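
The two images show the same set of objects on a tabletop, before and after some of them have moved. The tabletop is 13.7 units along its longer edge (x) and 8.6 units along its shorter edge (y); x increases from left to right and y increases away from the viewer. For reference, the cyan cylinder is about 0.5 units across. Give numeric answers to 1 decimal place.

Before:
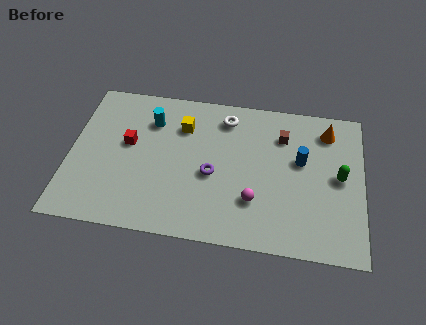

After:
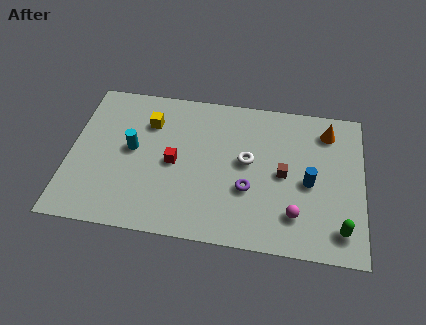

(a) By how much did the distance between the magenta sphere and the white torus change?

-1.3

The distance was about 4.8 in the first image and 3.5 in the second, so they moved 1.3 units closer together.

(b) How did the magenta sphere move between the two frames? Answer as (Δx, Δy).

(1.9, -0.5)

The magenta sphere was at about (8.7, 2.5) and moved to about (10.6, 2.0).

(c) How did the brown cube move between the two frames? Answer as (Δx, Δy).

(0.1, -2.2)

From the two frames, the brown cube sits at roughly (9.9, 6.4) before and (10.0, 4.2) after.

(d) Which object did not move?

the orange cone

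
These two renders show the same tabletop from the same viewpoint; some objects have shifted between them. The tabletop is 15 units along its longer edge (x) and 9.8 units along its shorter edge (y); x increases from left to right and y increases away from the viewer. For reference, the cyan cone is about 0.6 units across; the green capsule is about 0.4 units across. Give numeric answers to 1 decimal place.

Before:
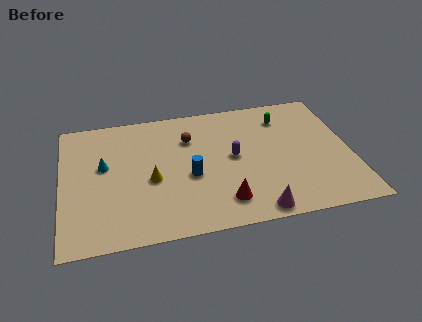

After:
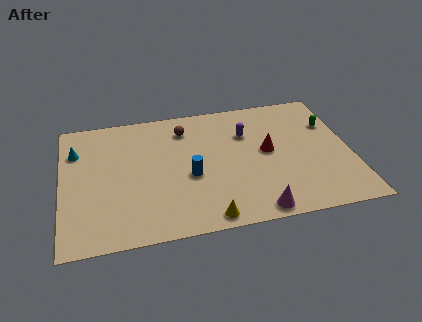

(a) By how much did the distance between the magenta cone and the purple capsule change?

+1.6

The distance was about 4.3 in the first image and 5.9 in the second, so they moved 1.6 units further apart.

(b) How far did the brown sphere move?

0.8

From (6.7, 7.0) to (6.5, 7.8), the brown sphere covered √(0.2² + 0.8²) ≈ 0.8 units.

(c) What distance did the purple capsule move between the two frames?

1.9

From (8.9, 5.1) to (9.7, 6.8), the purple capsule covered √(0.8² + 1.7²) ≈ 1.9 units.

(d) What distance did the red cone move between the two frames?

4.1

From (8.2, 1.9) to (10.7, 5.2), the red cone covered √(2.5² + 3.3²) ≈ 4.1 units.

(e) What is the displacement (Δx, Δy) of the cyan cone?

(-1.4, 1.4)

The cyan cone started near (2.2, 5.7) and ended near (0.8, 7.1).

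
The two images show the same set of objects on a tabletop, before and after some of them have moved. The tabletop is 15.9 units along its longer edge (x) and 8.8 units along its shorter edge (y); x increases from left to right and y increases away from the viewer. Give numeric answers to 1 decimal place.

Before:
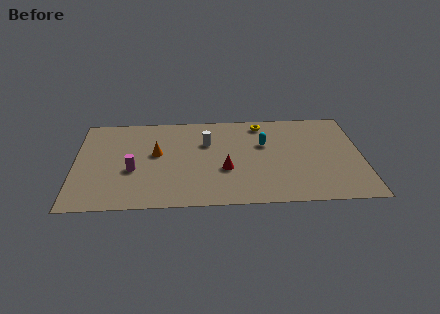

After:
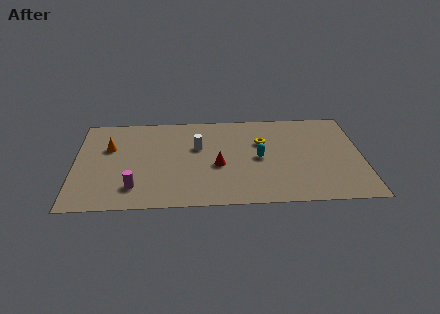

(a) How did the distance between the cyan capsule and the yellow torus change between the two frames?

-0.5

They were about 2.0 units apart before and 1.5 after — 0.5 units closer together.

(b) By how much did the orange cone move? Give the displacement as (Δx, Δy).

(-2.6, 0.7)

The orange cone was at about (4.5, 5.0) and moved to about (1.9, 5.7).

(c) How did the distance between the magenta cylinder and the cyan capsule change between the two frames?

-0.3

They were about 7.6 units apart before and 7.3 after — 0.3 units closer together.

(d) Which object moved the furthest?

the orange cone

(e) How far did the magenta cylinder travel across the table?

1.6

From (3.2, 3.5) to (3.3, 1.9), the magenta cylinder covered √(0.1² + 1.6²) ≈ 1.6 units.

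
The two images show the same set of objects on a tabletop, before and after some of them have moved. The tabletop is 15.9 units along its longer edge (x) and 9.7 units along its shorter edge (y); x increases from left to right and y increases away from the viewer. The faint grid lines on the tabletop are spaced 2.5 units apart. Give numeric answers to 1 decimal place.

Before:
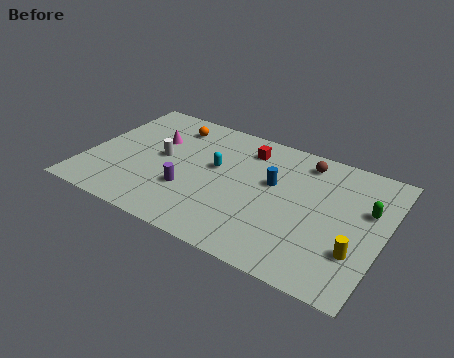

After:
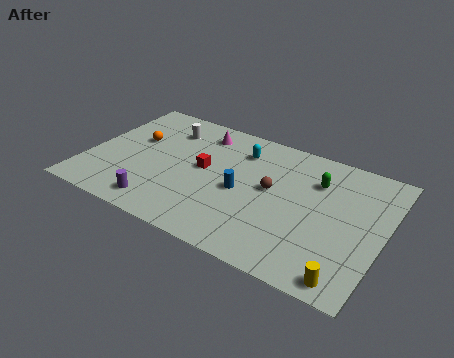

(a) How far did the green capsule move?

2.9

From (14.9, 6.1) to (12.1, 7.0), the green capsule covered √(2.8² + 0.9²) ≈ 2.9 units.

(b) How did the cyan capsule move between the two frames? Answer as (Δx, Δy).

(1.1, 1.9)

The cyan capsule was at about (6.8, 5.6) and moved to about (7.9, 7.5).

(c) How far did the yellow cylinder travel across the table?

1.9

The yellow cylinder moved from about (14.7, 2.9) to (14.5, 1.0), a distance of √(0.2² + 1.9²) ≈ 1.9.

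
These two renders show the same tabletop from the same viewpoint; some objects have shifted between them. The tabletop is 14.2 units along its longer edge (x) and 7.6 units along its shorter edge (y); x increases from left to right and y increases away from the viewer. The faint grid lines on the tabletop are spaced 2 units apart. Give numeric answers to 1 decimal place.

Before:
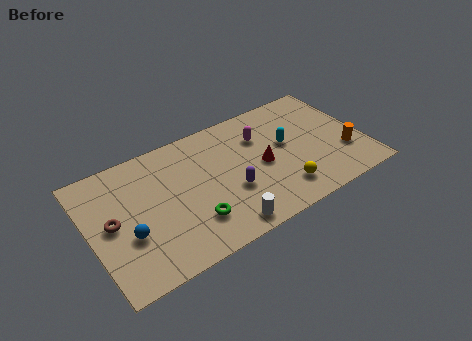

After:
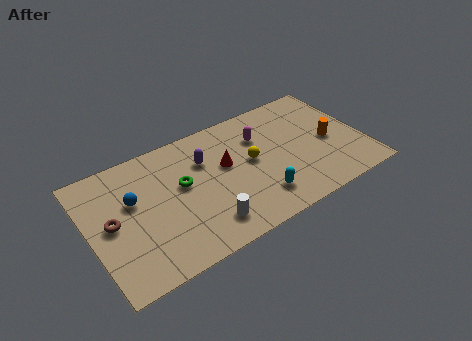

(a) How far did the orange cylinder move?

1.3

The orange cylinder moved from about (13.1, 2.4) to (12.5, 3.5), a distance of √(0.6² + 1.1²) ≈ 1.3.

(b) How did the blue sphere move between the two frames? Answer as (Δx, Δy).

(0.5, 1.9)

The blue sphere started near (1.8, 2.8) and ended near (2.3, 4.7).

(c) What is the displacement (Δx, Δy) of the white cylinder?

(-0.8, 0.6)

The white cylinder started near (6.4, 0.9) and ended near (5.6, 1.5).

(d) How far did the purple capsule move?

2.7

From (7.1, 2.8) to (6.1, 5.3), the purple capsule covered √(1.0² + 2.5²) ≈ 2.7 units.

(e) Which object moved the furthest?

the cyan capsule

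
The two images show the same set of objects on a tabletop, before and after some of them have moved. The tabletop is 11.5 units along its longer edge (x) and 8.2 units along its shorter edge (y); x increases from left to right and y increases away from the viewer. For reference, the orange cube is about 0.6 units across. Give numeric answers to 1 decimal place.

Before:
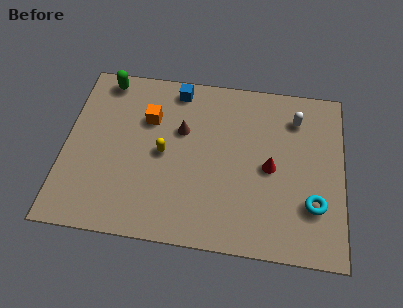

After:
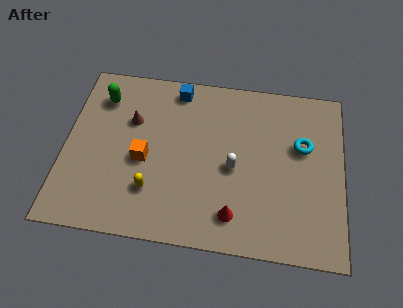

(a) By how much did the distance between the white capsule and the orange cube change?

-2.5

The distance was about 6.2 in the first image and 3.7 in the second, so they moved 2.5 units closer together.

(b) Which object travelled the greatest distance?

the white capsule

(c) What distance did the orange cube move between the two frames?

2.0

From (3.4, 5.6) to (3.3, 3.6), the orange cube covered √(0.1² + 2.0²) ≈ 2.0 units.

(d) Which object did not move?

the blue cube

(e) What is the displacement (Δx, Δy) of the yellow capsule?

(-0.4, -1.8)

The yellow capsule was at about (4.1, 4.0) and moved to about (3.7, 2.2).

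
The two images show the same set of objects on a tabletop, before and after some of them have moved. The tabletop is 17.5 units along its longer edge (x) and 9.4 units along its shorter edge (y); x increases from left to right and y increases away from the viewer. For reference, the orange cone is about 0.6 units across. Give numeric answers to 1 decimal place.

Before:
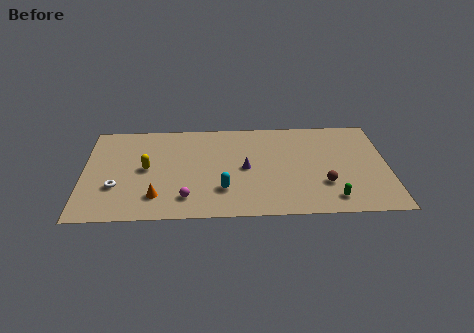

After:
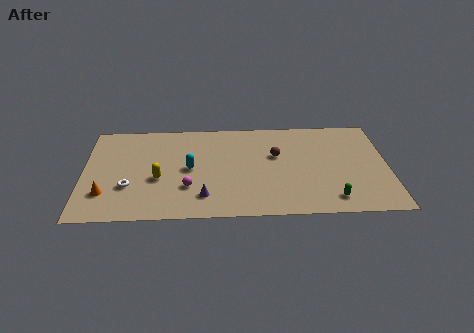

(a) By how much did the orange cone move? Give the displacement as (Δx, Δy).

(-2.9, 0.4)

The orange cone started near (4.2, 2.1) and ended near (1.3, 2.5).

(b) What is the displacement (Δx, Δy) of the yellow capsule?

(0.7, -1.0)

The yellow capsule started near (3.6, 4.8) and ended near (4.3, 3.8).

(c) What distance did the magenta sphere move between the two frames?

1.0

The magenta sphere was near (5.9, 1.9) before and (6.0, 2.9) after, so it travelled √(0.1² + 1.0²) ≈ 1.0 units.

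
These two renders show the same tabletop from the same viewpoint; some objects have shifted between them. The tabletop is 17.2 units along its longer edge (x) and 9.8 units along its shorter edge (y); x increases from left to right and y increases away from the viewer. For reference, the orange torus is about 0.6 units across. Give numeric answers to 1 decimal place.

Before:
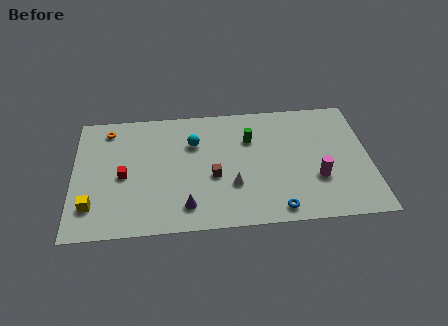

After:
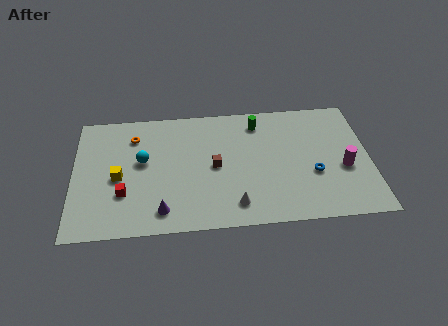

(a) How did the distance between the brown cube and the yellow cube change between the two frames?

-1.6

Before: roughly 7.2 units apart; after: 5.6. That's 1.6 units closer together.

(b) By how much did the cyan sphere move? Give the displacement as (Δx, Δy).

(-3.0, -1.2)

The cyan sphere started near (7.0, 6.8) and ended near (4.0, 5.6).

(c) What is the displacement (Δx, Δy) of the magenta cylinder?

(1.6, 0.7)

The magenta cylinder started near (14.1, 3.3) and ended near (15.7, 4.0).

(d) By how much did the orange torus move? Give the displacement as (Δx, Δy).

(1.5, -0.7)

The orange torus was at about (2.0, 8.3) and moved to about (3.5, 7.6).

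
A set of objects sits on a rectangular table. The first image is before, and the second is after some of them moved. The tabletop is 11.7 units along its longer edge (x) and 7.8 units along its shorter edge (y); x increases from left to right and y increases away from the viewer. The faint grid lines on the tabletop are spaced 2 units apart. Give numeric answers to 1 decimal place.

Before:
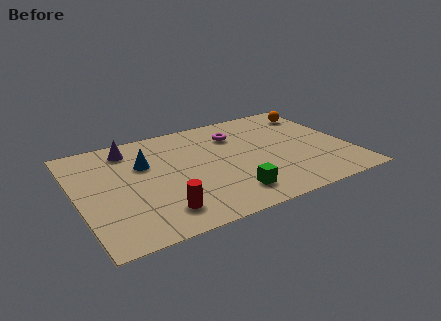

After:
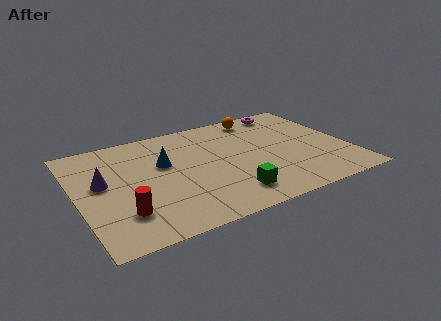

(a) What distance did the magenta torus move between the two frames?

2.7

The magenta torus was near (7.1, 5.8) before and (9.6, 6.9) after, so it travelled √(2.5² + 1.1²) ≈ 2.7 units.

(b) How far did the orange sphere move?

2.5

From (10.8, 6.3) to (8.3, 6.8), the orange sphere covered √(2.5² + 0.5²) ≈ 2.5 units.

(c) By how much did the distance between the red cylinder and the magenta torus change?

+3.5

Before: roughly 5.8 units apart; after: 9.3. That's 3.5 units further apart.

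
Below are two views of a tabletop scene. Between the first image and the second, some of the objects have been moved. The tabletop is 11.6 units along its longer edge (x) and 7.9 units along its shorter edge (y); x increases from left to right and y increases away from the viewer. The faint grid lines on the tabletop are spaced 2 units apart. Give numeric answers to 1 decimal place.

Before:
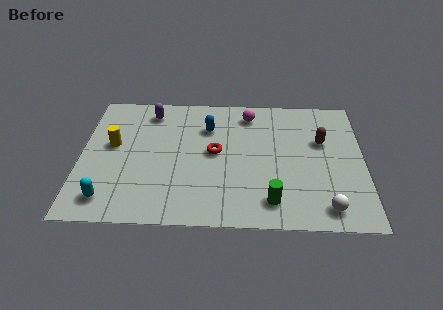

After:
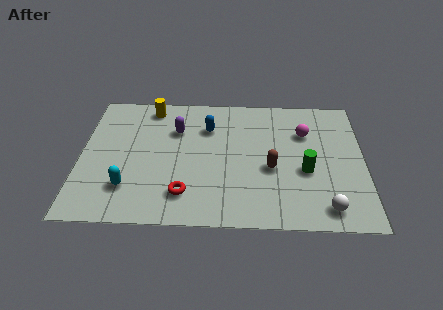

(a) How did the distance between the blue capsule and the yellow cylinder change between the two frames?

-1.4

The distance was about 4.1 in the first image and 2.7 in the second, so they moved 1.4 units closer together.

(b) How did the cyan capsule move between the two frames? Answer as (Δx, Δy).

(0.8, 0.7)

From the two frames, the cyan capsule sits at roughly (1.2, 1.3) before and (2.0, 2.0) after.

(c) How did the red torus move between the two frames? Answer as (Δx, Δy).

(-1.2, -2.5)

From the two frames, the red torus sits at roughly (5.5, 4.2) before and (4.3, 1.7) after.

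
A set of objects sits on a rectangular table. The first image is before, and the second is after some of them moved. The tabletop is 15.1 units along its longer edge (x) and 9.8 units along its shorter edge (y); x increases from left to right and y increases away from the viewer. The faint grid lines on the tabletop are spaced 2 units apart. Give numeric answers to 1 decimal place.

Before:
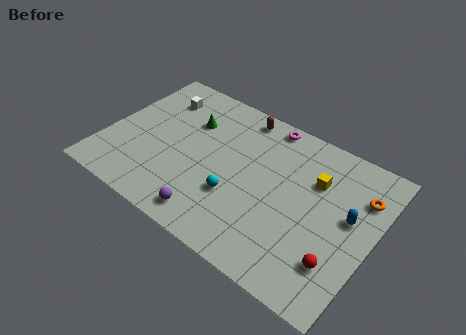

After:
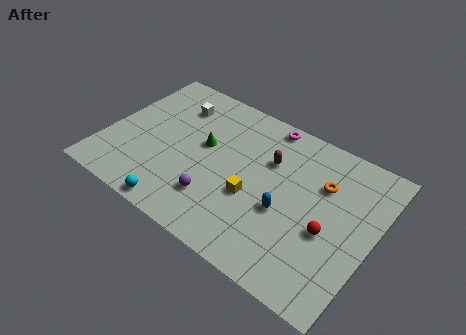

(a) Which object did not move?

the magenta torus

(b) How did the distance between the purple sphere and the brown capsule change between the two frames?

-2.7

The distance was about 7.4 in the first image and 4.7 in the second, so they moved 2.7 units closer together.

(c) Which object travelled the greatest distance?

the yellow cube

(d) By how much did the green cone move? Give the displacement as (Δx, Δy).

(1.1, -1.2)

The green cone started near (4.3, 6.8) and ended near (5.4, 5.6).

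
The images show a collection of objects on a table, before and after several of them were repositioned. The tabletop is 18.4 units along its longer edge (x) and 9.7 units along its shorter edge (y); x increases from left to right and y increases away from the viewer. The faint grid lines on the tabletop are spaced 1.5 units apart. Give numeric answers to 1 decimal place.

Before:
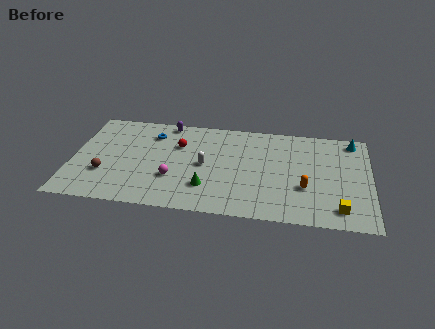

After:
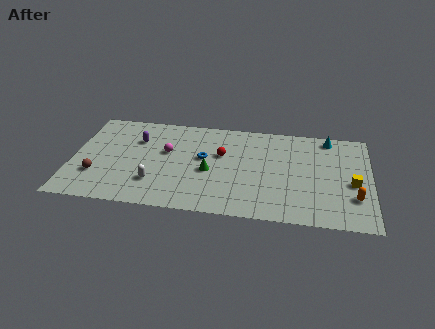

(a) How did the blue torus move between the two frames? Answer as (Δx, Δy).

(3.3, -2.0)

From the two frames, the blue torus sits at roughly (4.8, 7.5) before and (8.1, 5.5) after.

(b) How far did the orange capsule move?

3.1

The orange capsule moved from about (14.4, 3.4) to (17.4, 2.8), a distance of √(3.0² + 0.6²) ≈ 3.1.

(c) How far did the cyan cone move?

1.5

The cyan cone was near (17.3, 8.5) before and (15.8, 8.6) after, so it travelled √(1.5² + 0.1²) ≈ 1.5 units.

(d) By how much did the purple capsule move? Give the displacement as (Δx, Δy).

(-1.8, -2.0)

The purple capsule was at about (5.7, 8.8) and moved to about (3.9, 6.8).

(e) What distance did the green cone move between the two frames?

1.6

The green cone was near (8.4, 2.6) before and (8.5, 4.2) after, so it travelled √(0.1² + 1.6²) ≈ 1.6 units.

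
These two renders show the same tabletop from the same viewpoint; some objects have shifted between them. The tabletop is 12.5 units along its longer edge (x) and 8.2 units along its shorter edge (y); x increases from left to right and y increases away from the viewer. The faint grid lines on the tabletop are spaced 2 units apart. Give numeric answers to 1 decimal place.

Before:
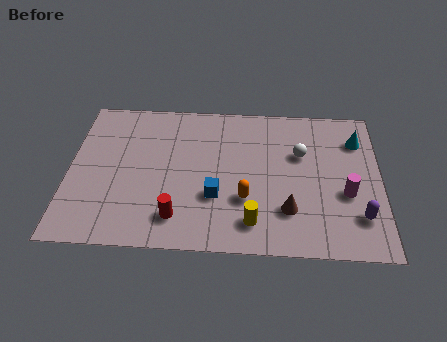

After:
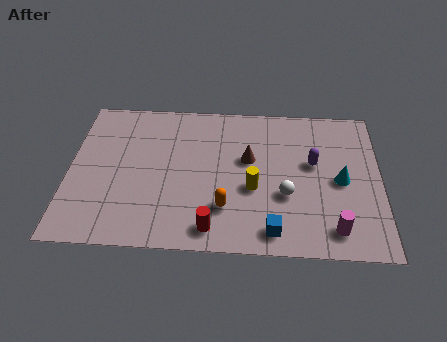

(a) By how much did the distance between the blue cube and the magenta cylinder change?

-2.8

Before: roughly 5.2 units apart; after: 2.4. That's 2.8 units closer together.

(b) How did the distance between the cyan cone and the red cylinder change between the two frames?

-2.7

The distance was about 8.5 in the first image and 5.8 in the second, so they moved 2.7 units closer together.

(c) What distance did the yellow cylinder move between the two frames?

1.8

From (7.4, 1.5) to (7.4, 3.3), the yellow cylinder covered √(0.0² + 1.8²) ≈ 1.8 units.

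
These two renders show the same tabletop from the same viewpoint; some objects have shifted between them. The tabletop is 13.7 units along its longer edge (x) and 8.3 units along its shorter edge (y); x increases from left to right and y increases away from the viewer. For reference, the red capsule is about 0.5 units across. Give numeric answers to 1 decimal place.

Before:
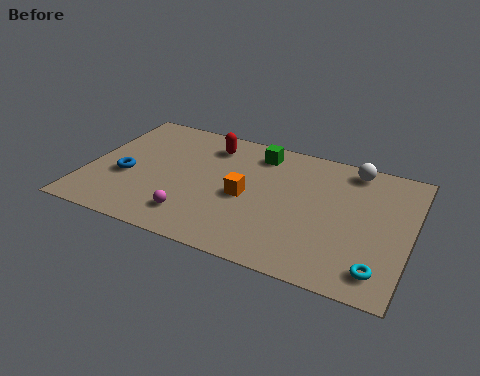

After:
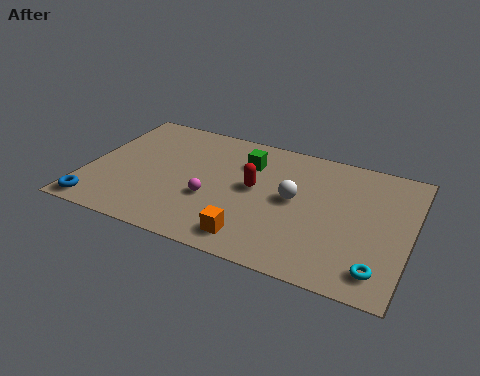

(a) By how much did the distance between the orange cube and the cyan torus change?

-1.1

They were about 6.3 units apart before and 5.2 after — 1.1 units closer together.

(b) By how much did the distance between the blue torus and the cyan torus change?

+0.7

They were about 11.1 units apart before and 11.8 after — 0.7 units further apart.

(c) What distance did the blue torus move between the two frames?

2.6

From (1.7, 3.3) to (0.8, 0.9), the blue torus covered √(0.9² + 2.4²) ≈ 2.6 units.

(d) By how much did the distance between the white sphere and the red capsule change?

-4.4

The distance was about 6.1 in the first image and 1.7 in the second, so they moved 4.4 units closer together.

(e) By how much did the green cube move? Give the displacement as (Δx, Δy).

(-0.4, -0.8)

The green cube started near (7.0, 6.9) and ended near (6.6, 6.1).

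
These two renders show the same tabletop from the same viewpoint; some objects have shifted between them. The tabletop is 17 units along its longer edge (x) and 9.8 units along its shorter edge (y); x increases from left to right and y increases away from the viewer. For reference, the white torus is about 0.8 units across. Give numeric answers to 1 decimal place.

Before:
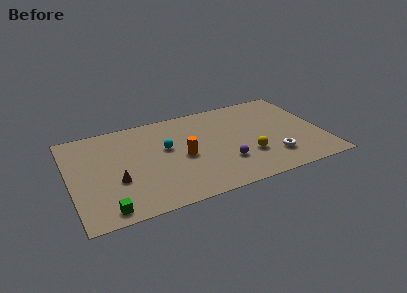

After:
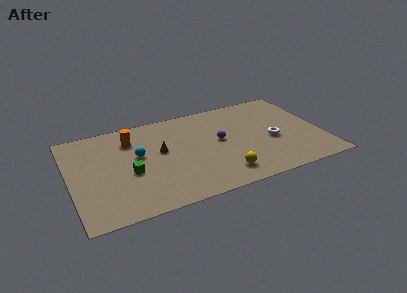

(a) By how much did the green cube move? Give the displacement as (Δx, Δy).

(1.8, 3.0)

The green cube started near (2.1, 1.1) and ended near (3.9, 4.1).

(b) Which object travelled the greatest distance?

the orange cylinder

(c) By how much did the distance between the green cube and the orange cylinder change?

-3.0

They were about 6.4 units apart before and 3.4 after — 3.0 units closer together.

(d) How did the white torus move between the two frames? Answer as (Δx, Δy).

(0.2, 1.8)

The white torus was at about (13.4, 2.4) and moved to about (13.6, 4.2).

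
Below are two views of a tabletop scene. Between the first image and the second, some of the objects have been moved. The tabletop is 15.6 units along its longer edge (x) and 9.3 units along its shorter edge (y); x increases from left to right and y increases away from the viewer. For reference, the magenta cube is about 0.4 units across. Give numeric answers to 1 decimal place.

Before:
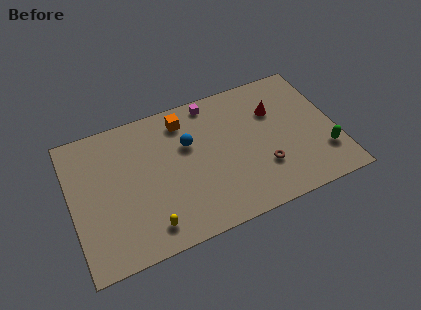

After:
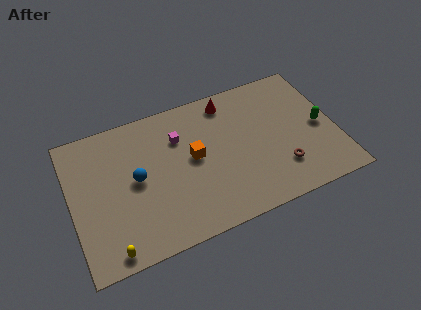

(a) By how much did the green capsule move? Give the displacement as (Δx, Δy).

(0.0, 1.9)

The green capsule was at about (14.7, 2.5) and moved to about (14.7, 4.4).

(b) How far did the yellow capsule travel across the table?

2.4

The yellow capsule was near (4.2, 1.5) before and (1.9, 0.9) after, so it travelled √(2.3² + 0.6²) ≈ 2.4 units.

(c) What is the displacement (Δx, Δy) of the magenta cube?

(-2.1, -1.7)

The magenta cube started near (8.6, 8.3) and ended near (6.5, 6.6).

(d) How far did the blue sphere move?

3.4

The blue sphere moved from about (7.0, 6.0) to (3.8, 4.8), a distance of √(3.2² + 1.2²) ≈ 3.4.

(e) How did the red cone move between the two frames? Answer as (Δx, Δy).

(-2.6, 1.6)

From the two frames, the red cone sits at roughly (12.2, 6.4) before and (9.6, 8.0) after.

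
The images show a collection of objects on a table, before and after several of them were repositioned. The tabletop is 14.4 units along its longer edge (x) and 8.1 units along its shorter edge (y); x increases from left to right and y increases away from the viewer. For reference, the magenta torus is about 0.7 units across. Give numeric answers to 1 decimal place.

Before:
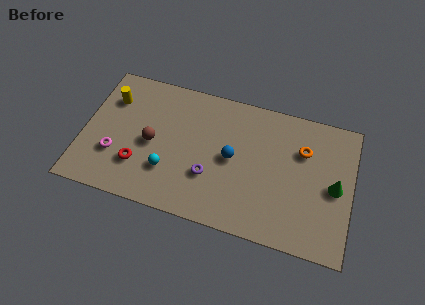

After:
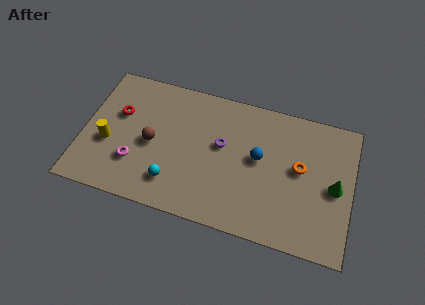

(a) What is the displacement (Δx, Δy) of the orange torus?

(-0.1, -1.1)

The orange torus started near (11.7, 5.6) and ended near (11.6, 4.5).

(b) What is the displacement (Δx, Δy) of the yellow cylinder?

(0.1, -2.7)

The yellow cylinder was at about (1.3, 5.9) and moved to about (1.4, 3.2).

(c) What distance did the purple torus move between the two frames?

2.1

The purple torus was near (6.9, 2.7) before and (7.4, 4.7) after, so it travelled √(0.5² + 2.0²) ≈ 2.1 units.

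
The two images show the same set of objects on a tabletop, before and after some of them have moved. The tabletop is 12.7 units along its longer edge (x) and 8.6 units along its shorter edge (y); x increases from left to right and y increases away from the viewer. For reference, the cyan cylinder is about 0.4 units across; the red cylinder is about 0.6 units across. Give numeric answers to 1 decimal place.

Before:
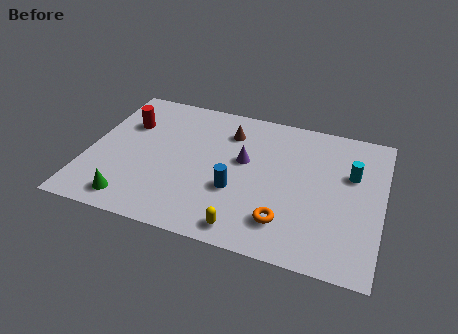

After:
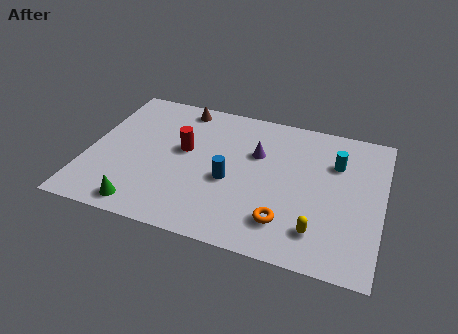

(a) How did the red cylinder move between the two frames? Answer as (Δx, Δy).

(2.6, -1.0)

The red cylinder started near (1.5, 5.9) and ended near (4.1, 4.9).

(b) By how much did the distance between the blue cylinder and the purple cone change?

+0.3

They were about 1.9 units apart before and 2.2 after — 0.3 units further apart.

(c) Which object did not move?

the orange torus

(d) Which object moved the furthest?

the yellow capsule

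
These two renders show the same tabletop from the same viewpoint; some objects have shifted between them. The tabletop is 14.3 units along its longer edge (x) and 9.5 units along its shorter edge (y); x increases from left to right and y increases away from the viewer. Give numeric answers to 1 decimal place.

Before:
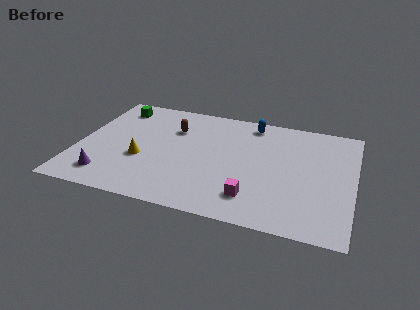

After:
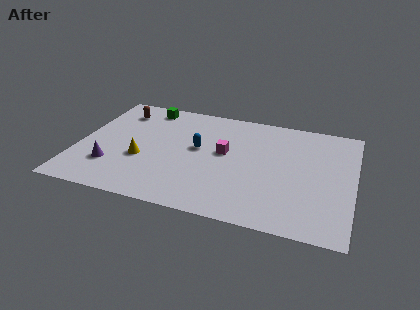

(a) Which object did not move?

the yellow cone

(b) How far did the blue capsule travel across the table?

4.0

From (8.8, 8.3) to (6.2, 5.3), the blue capsule covered √(2.6² + 3.0²) ≈ 4.0 units.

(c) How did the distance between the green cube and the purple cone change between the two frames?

-0.4

The distance was about 6.2 in the first image and 5.8 in the second, so they moved 0.4 units closer together.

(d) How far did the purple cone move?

0.9

From (1.8, 1.7) to (1.9, 2.6), the purple cone covered √(0.1² + 0.9²) ≈ 0.9 units.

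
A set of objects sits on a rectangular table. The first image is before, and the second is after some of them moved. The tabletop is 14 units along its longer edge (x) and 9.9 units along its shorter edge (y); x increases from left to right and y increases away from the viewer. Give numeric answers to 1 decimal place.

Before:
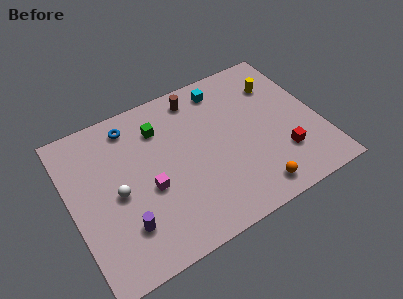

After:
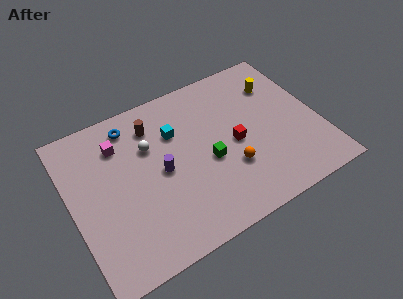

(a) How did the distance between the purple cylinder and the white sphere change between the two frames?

-0.3

The distance was about 2.1 in the first image and 1.8 in the second, so they moved 0.3 units closer together.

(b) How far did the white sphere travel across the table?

2.9

The white sphere was near (2.5, 4.6) before and (4.6, 6.6) after, so it travelled √(2.1² + 2.0²) ≈ 2.9 units.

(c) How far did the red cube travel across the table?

3.1

The red cube was near (11.6, 2.7) before and (9.2, 4.6) after, so it travelled √(2.4² + 1.9²) ≈ 3.1 units.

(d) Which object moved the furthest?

the green cube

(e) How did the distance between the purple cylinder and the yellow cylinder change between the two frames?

-3.1

The distance was about 10.6 in the first image and 7.5 in the second, so they moved 3.1 units closer together.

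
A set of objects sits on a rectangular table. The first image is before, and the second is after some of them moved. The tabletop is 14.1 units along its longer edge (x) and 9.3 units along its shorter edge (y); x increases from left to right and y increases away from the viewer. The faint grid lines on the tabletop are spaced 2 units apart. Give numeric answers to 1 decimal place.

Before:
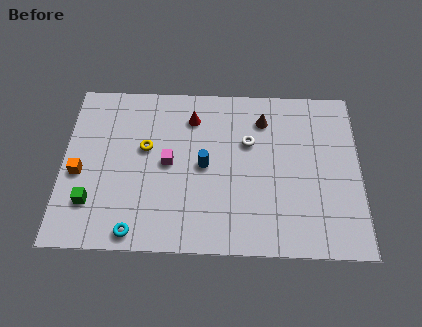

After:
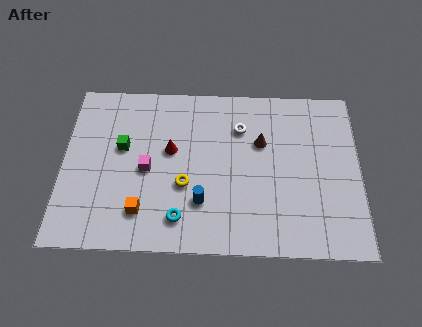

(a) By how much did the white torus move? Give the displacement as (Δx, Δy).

(-0.4, 0.8)

The white torus started near (8.8, 6.0) and ended near (8.4, 6.8).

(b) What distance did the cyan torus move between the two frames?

2.2

The cyan torus moved from about (3.5, 0.9) to (5.6, 1.7), a distance of √(2.1² + 0.8²) ≈ 2.2.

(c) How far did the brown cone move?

1.3

The brown cone moved from about (9.5, 7.3) to (9.4, 6.0), a distance of √(0.1² + 1.3²) ≈ 1.3.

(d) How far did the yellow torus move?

2.8

The yellow torus moved from about (3.9, 5.5) to (5.8, 3.5), a distance of √(1.9² + 2.0²) ≈ 2.8.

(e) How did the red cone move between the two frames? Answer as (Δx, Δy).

(-1.0, -1.9)

The red cone started near (6.1, 7.3) and ended near (5.1, 5.4).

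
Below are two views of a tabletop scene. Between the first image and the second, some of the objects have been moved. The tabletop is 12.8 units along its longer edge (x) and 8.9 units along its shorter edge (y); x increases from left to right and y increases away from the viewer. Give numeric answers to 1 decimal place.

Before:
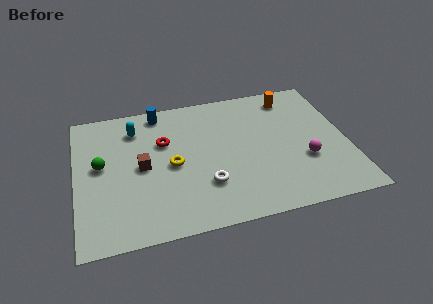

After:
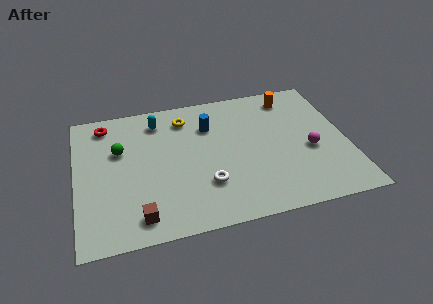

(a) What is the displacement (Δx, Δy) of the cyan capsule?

(1.1, 0.3)

The cyan capsule was at about (2.9, 7.0) and moved to about (4.0, 7.3).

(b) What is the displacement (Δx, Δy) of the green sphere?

(0.9, 0.8)

The green sphere was at about (1.2, 4.9) and moved to about (2.1, 5.7).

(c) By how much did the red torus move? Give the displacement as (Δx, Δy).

(-2.7, 1.8)

The red torus was at about (4.2, 5.8) and moved to about (1.5, 7.6).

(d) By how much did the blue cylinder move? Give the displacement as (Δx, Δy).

(2.3, -1.5)

The blue cylinder started near (4.1, 7.9) and ended near (6.4, 6.4).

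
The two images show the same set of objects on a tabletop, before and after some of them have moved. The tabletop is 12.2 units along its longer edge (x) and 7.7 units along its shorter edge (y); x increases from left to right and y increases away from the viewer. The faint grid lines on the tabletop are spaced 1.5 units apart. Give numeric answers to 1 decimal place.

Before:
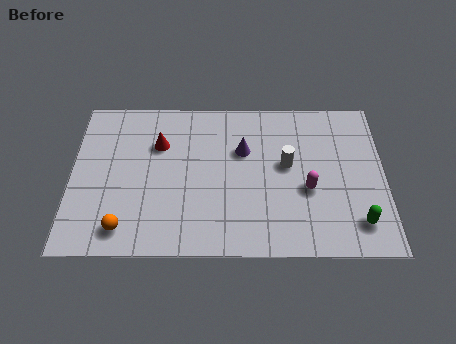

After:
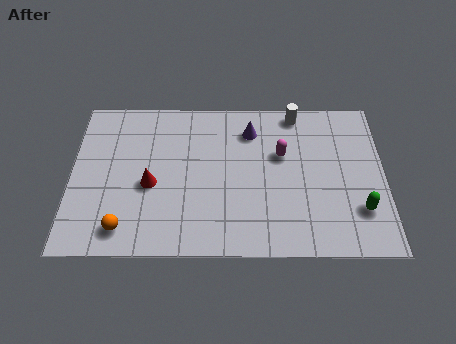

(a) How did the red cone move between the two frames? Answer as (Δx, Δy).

(-0.3, -2.0)

The red cone was at about (3.4, 5.3) and moved to about (3.1, 3.3).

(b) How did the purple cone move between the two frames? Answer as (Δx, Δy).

(0.3, 1.0)

From the two frames, the purple cone sits at roughly (6.7, 5.0) before and (7.0, 6.0) after.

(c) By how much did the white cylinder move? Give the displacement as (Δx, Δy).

(0.4, 2.6)

The white cylinder was at about (8.4, 4.3) and moved to about (8.8, 6.9).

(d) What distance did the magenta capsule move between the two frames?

2.0

The magenta capsule moved from about (9.2, 3.1) to (8.2, 4.8), a distance of √(1.0² + 1.7²) ≈ 2.0.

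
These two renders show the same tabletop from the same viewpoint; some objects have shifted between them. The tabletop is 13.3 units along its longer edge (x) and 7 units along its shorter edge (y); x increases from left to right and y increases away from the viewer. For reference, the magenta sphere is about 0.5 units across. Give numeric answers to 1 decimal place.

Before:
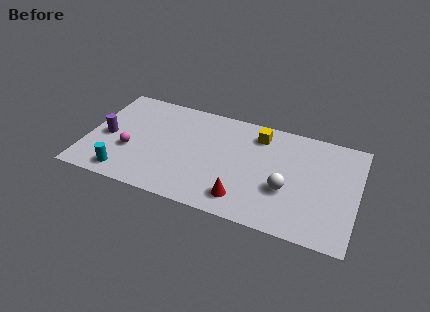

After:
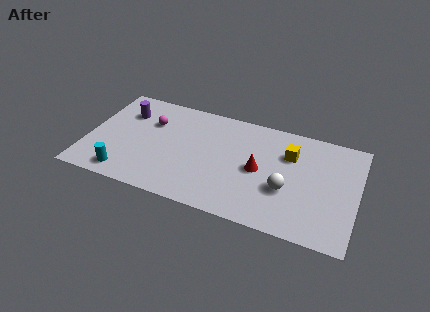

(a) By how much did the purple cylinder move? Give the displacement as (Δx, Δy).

(0.7, 1.9)

The purple cylinder was at about (1.0, 3.2) and moved to about (1.7, 5.1).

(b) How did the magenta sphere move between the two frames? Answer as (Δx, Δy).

(0.8, 2.2)

The magenta sphere was at about (2.2, 2.6) and moved to about (3.0, 4.8).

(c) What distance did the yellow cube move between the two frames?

1.8

The yellow cube was near (8.3, 5.7) before and (9.9, 4.9) after, so it travelled √(1.6² + 0.8²) ≈ 1.8 units.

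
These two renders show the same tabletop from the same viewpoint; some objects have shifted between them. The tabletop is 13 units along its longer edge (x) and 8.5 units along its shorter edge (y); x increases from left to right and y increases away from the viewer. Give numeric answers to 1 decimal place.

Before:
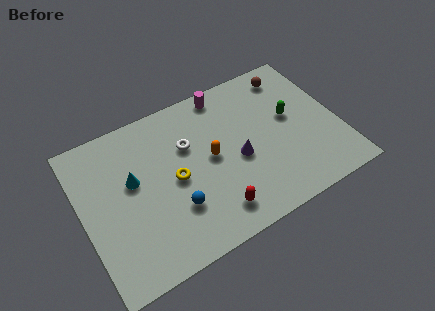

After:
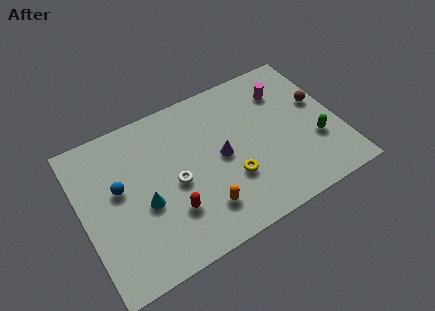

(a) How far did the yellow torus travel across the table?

3.0

From (4.6, 4.1) to (7.3, 2.8), the yellow torus covered √(2.7² + 1.3²) ≈ 3.0 units.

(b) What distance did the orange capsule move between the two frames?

2.6

The orange capsule was near (6.5, 4.4) before and (5.7, 1.9) after, so it travelled √(0.8² + 2.5²) ≈ 2.6 units.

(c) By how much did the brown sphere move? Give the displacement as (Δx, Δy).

(1.1, -2.2)

From the two frames, the brown sphere sits at roughly (11.1, 7.2) before and (12.2, 5.0) after.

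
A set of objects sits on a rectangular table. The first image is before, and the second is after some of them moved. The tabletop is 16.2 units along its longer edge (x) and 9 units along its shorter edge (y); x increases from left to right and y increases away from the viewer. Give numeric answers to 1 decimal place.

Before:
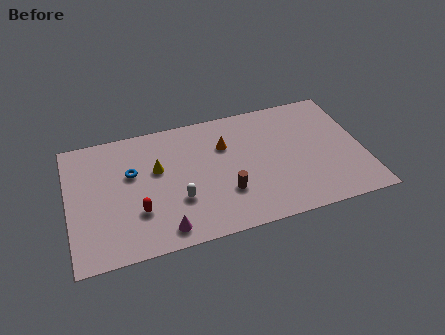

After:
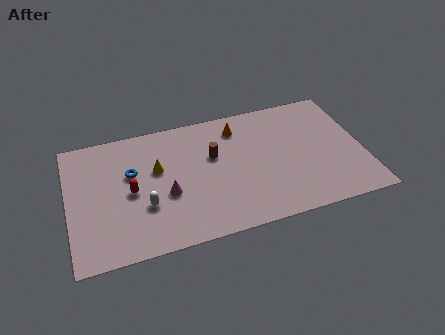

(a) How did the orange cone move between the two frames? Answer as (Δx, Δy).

(0.8, 1.1)

The orange cone started near (8.7, 6.2) and ended near (9.5, 7.3).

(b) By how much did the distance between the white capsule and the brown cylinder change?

+2.0

They were about 2.6 units apart before and 4.6 after — 2.0 units further apart.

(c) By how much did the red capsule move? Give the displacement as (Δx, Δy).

(-0.3, 1.5)

The red capsule started near (3.7, 2.8) and ended near (3.4, 4.3).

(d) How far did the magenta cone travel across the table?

2.4

From (5.0, 1.2) to (5.3, 3.6), the magenta cone covered √(0.3² + 2.4²) ≈ 2.4 units.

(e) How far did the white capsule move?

1.8

From (5.9, 3.0) to (4.1, 3.1), the white capsule covered √(1.8² + 0.1²) ≈ 1.8 units.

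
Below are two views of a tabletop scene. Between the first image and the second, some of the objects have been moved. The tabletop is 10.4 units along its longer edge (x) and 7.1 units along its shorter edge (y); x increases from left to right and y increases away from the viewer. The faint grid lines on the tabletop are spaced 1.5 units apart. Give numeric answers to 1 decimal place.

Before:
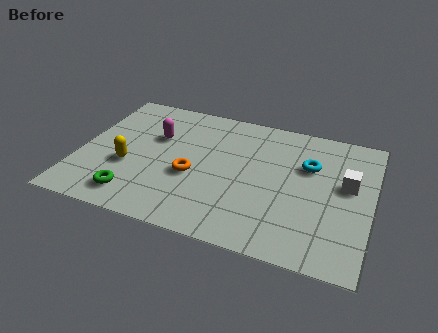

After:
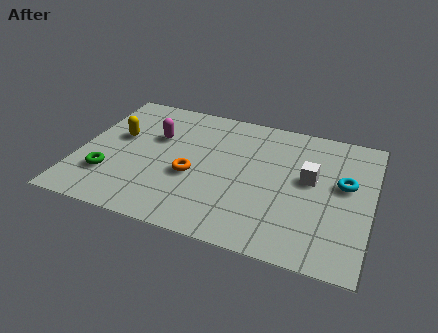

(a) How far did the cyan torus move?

1.4

From (8.1, 4.7) to (9.4, 4.1), the cyan torus covered √(1.3² + 0.6²) ≈ 1.4 units.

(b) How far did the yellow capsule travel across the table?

1.6

The yellow capsule was near (1.8, 2.7) before and (1.3, 4.2) after, so it travelled √(0.5² + 1.5²) ≈ 1.6 units.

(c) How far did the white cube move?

1.3

The white cube was near (9.5, 4.1) before and (8.2, 4.0) after, so it travelled √(1.3² + 0.1²) ≈ 1.3 units.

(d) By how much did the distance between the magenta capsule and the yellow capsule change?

-0.7

The distance was about 2.1 in the first image and 1.4 in the second, so they moved 0.7 units closer together.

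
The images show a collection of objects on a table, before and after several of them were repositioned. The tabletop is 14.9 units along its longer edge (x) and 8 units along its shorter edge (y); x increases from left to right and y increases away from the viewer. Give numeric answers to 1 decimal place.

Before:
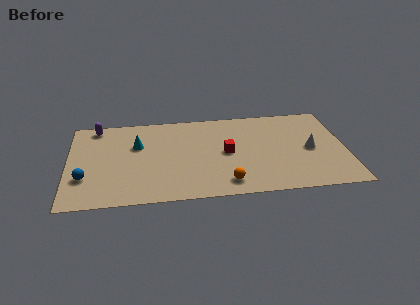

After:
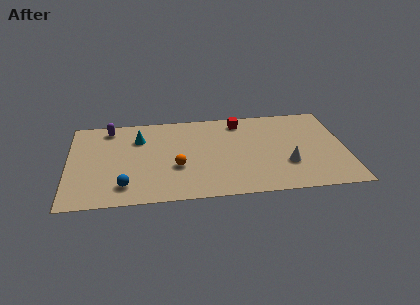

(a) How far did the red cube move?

2.9

From (8.5, 4.0) to (9.3, 6.8), the red cube covered √(0.8² + 2.8²) ≈ 2.9 units.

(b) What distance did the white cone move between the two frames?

1.8

From (13.0, 3.8) to (11.7, 2.6), the white cone covered √(1.3² + 1.2²) ≈ 1.8 units.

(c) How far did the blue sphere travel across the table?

2.3

From (0.9, 2.5) to (3.0, 1.6), the blue sphere covered √(2.1² + 0.9²) ≈ 2.3 units.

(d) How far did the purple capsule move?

0.7

The purple capsule was near (1.5, 7.1) before and (2.2, 6.9) after, so it travelled √(0.7² + 0.2²) ≈ 0.7 units.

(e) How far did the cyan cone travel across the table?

0.6

The cyan cone was near (3.7, 5.2) before and (3.8, 5.8) after, so it travelled √(0.1² + 0.6²) ≈ 0.6 units.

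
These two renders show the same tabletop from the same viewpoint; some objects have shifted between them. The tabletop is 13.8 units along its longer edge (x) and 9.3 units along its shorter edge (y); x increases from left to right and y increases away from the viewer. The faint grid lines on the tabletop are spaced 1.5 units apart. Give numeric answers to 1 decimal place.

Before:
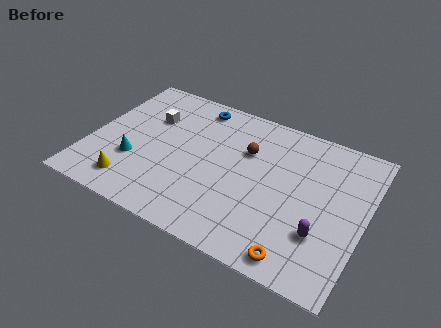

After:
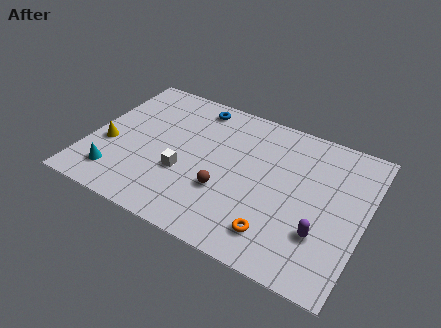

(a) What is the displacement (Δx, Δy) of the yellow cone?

(-1.5, 2.0)

The yellow cone was at about (2.5, 1.6) and moved to about (1.0, 3.6).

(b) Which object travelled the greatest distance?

the white cube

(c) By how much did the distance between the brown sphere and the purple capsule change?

-0.5

They were about 5.4 units apart before and 4.9 after — 0.5 units closer together.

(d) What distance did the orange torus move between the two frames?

1.4

From (11.0, 1.0) to (9.8, 1.8), the orange torus covered √(1.2² + 0.8²) ≈ 1.4 units.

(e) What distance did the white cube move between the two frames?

3.6

From (2.7, 6.3) to (4.9, 3.4), the white cube covered √(2.2² + 2.9²) ≈ 3.6 units.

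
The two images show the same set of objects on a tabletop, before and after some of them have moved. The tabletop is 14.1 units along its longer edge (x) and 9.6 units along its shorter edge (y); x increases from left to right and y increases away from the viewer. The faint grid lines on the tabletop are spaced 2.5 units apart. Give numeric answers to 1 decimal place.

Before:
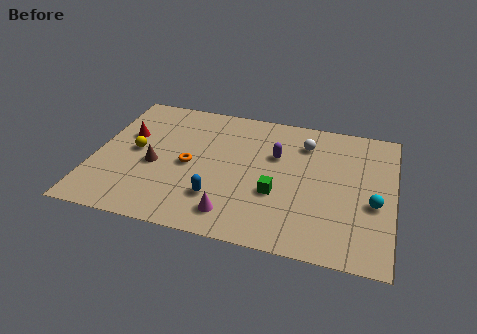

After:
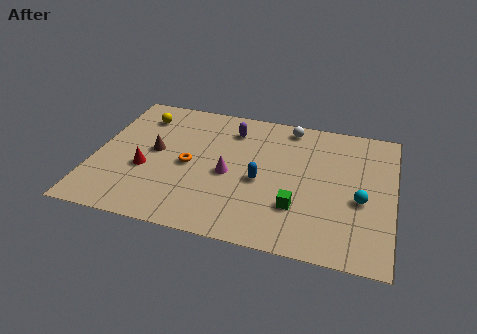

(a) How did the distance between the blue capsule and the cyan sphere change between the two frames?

-2.6

They were about 7.3 units apart before and 4.7 after — 2.6 units closer together.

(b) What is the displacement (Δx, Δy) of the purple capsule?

(-2.2, 1.4)

The purple capsule started near (8.5, 6.2) and ended near (6.3, 7.6).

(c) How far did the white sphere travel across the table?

1.4

From (9.8, 7.4) to (9.0, 8.5), the white sphere covered √(0.8² + 1.1²) ≈ 1.4 units.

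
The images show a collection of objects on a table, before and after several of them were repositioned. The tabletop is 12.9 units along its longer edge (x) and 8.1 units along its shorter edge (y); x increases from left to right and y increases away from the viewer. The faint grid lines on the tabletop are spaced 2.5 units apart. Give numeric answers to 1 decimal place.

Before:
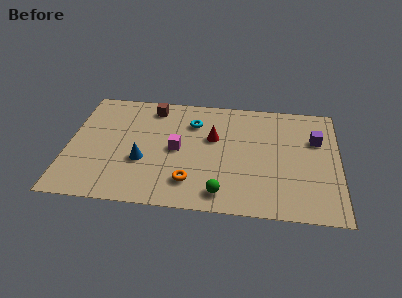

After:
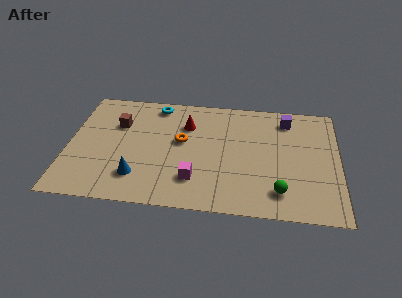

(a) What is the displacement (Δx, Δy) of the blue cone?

(-0.2, -1.1)

From the two frames, the blue cone sits at roughly (3.6, 3.0) before and (3.4, 1.9) after.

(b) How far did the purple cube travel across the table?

1.9

The purple cube moved from about (11.8, 5.4) to (10.4, 6.7), a distance of √(1.4² + 1.3²) ≈ 1.9.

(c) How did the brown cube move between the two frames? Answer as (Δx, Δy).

(-1.6, -1.4)

From the two frames, the brown cube sits at roughly (3.9, 6.9) before and (2.3, 5.5) after.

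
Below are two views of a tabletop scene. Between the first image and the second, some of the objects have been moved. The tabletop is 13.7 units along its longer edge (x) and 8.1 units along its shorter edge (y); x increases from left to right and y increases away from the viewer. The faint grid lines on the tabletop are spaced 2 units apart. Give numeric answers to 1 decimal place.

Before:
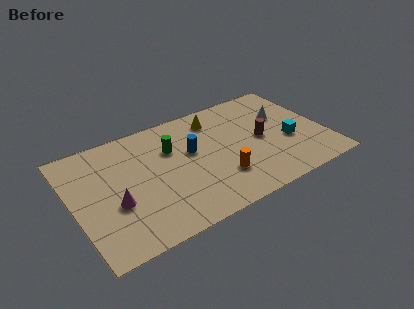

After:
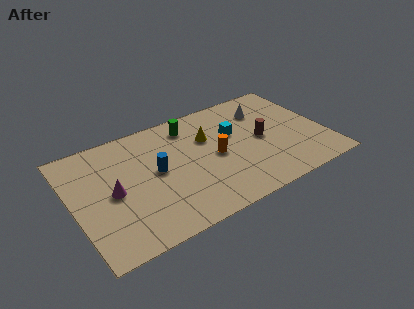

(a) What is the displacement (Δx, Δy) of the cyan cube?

(-2.8, 1.9)

The cyan cube started near (11.7, 3.2) and ended near (8.9, 5.1).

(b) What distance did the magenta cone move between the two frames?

0.8

The magenta cone was near (2.1, 3.1) before and (2.1, 3.9) after, so it travelled √(0.0² + 0.8²) ≈ 0.8 units.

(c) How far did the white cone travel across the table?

1.3

From (11.7, 5.2) to (10.8, 6.1), the white cone covered √(0.9² + 0.9²) ≈ 1.3 units.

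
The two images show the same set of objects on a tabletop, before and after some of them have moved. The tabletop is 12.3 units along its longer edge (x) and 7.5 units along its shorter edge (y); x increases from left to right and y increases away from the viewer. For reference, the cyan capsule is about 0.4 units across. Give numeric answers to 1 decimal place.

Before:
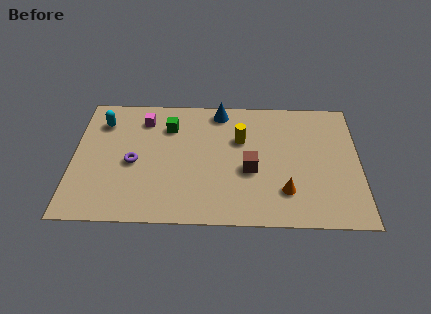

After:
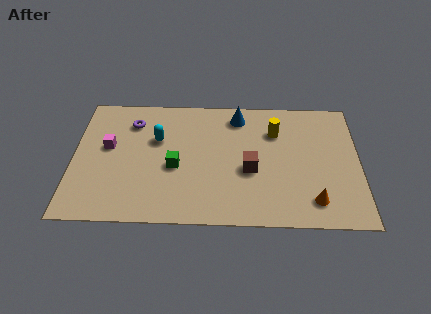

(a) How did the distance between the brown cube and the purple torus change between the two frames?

+0.8

They were about 5.0 units apart before and 5.8 after — 0.8 units further apart.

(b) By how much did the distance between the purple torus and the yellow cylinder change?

+1.4

Before: roughly 4.8 units apart; after: 6.2. That's 1.4 units further apart.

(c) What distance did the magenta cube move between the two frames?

2.3

The magenta cube was near (3.0, 6.0) before and (1.5, 4.3) after, so it travelled √(1.5² + 1.7²) ≈ 2.3 units.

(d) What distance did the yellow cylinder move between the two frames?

1.6

The yellow cylinder was near (7.2, 4.9) before and (8.7, 5.4) after, so it travelled √(1.5² + 0.5²) ≈ 1.6 units.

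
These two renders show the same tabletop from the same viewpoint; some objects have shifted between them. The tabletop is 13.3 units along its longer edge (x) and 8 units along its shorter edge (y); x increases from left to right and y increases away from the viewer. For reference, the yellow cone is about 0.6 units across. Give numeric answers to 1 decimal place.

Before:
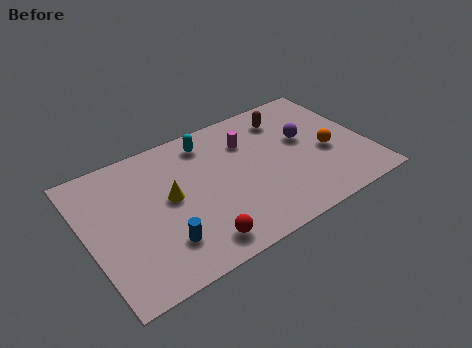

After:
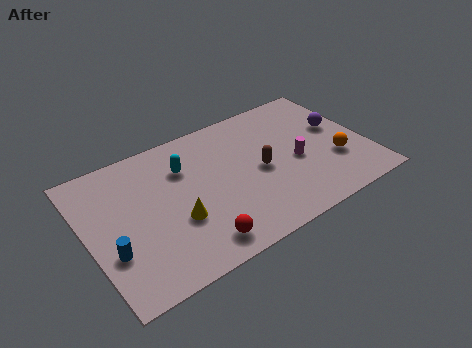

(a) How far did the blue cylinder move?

2.4

The blue cylinder moved from about (3.2, 2.0) to (0.9, 2.7), a distance of √(2.3² + 0.7²) ≈ 2.4.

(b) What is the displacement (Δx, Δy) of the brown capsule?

(-1.7, -2.6)

The brown capsule was at about (9.9, 6.4) and moved to about (8.2, 3.8).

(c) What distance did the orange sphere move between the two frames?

0.8

The orange sphere was near (11.4, 3.4) before and (11.7, 2.7) after, so it travelled √(0.3² + 0.7²) ≈ 0.8 units.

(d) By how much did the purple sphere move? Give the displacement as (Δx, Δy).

(1.7, 0.0)

The purple sphere started near (10.5, 4.7) and ended near (12.2, 4.7).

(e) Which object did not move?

the red sphere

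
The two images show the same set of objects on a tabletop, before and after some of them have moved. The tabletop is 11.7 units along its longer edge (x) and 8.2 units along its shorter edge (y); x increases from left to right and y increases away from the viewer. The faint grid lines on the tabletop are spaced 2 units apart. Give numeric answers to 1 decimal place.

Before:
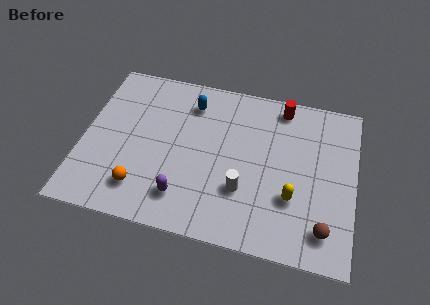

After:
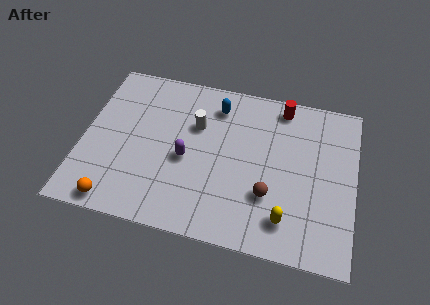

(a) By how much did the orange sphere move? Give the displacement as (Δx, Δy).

(-1.0, -0.9)

The orange sphere started near (2.7, 1.7) and ended near (1.7, 0.8).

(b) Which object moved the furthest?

the white cylinder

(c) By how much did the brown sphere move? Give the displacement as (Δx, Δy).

(-2.4, 1.1)

From the two frames, the brown sphere sits at roughly (10.5, 1.5) before and (8.1, 2.6) after.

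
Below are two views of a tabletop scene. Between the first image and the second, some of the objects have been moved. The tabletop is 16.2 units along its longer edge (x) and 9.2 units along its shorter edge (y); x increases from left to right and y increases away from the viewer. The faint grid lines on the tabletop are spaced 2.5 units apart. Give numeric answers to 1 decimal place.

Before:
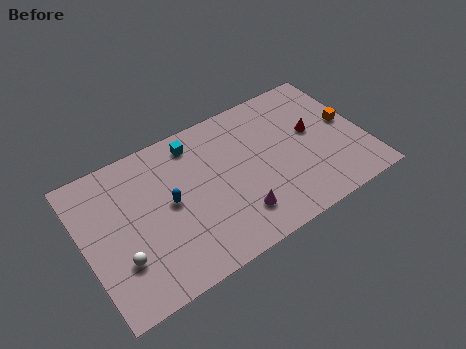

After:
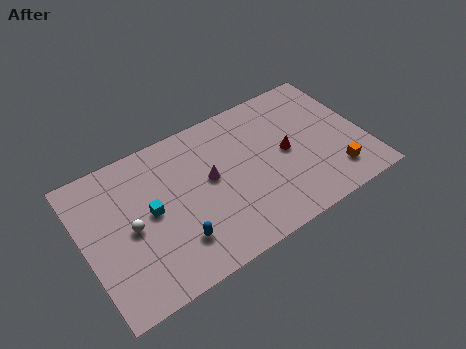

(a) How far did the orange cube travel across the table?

3.3

From (15.4, 4.9) to (14.1, 1.9), the orange cube covered √(1.3² + 3.0²) ≈ 3.3 units.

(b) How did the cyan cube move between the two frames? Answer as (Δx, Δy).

(-3.0, -3.0)

From the two frames, the cyan cube sits at roughly (6.8, 7.8) before and (3.8, 4.8) after.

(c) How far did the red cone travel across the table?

1.8

The red cone moved from about (13.4, 5.2) to (11.7, 4.6), a distance of √(1.7² + 0.6²) ≈ 1.8.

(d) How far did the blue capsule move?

2.5

The blue capsule was near (4.9, 4.8) before and (4.9, 2.3) after, so it travelled √(0.0² + 2.5²) ≈ 2.5 units.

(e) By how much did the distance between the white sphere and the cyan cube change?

-5.8

The distance was about 7.1 in the first image and 1.3 in the second, so they moved 5.8 units closer together.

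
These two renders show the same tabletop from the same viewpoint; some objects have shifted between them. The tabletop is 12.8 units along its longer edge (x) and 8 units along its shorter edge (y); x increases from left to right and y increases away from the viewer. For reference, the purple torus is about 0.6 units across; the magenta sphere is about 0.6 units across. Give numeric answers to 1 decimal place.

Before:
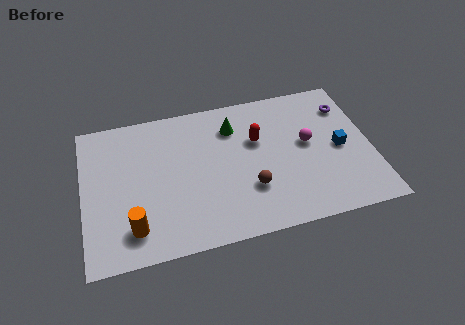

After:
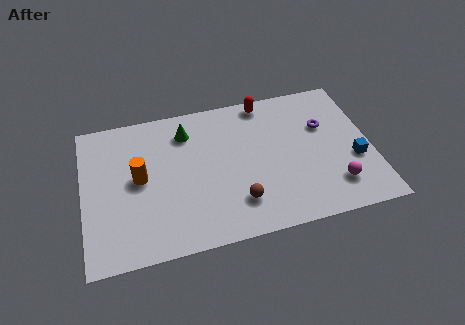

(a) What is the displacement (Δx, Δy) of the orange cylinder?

(0.4, 2.6)

From the two frames, the orange cylinder sits at roughly (2.1, 1.6) before and (2.5, 4.2) after.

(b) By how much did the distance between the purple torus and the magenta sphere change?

+0.9

Before: roughly 2.5 units apart; after: 3.4. That's 0.9 units further apart.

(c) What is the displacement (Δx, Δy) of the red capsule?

(0.5, 2.1)

The red capsule was at about (7.8, 5.1) and moved to about (8.3, 7.2).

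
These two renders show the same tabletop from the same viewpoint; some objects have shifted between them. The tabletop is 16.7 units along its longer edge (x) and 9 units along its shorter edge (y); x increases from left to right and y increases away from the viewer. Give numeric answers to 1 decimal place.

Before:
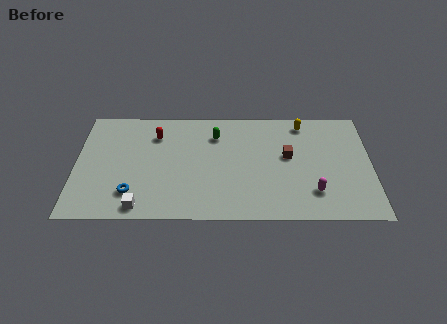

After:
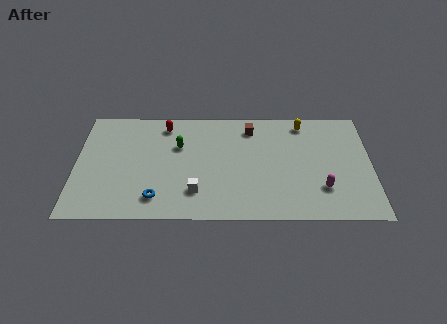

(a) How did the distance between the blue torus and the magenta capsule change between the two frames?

-0.9

Before: roughly 10.2 units apart; after: 9.3. That's 0.9 units closer together.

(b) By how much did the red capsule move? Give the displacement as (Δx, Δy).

(0.5, 0.8)

The red capsule started near (4.5, 6.8) and ended near (5.0, 7.6).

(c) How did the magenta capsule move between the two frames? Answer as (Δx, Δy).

(0.5, 0.3)

The magenta capsule started near (13.4, 2.2) and ended near (13.9, 2.5).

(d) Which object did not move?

the yellow capsule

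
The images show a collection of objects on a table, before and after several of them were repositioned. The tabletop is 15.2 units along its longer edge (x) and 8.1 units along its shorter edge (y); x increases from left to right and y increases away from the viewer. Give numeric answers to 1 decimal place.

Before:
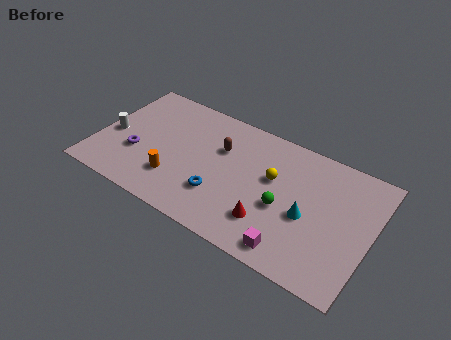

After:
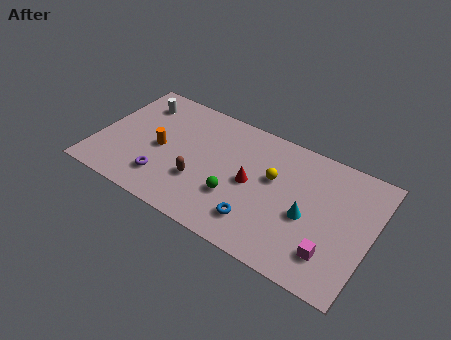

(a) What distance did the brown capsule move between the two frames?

2.8

From (6.7, 5.4) to (5.9, 2.7), the brown capsule covered √(0.8² + 2.7²) ≈ 2.8 units.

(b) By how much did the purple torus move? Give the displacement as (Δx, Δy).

(1.7, -1.0)

The purple torus started near (2.3, 2.9) and ended near (4.0, 1.9).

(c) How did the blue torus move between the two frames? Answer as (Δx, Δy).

(2.2, -0.6)

From the two frames, the blue torus sits at roughly (7.1, 2.4) before and (9.3, 1.8) after.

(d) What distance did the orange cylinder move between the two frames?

1.9

The orange cylinder moved from about (4.6, 2.2) to (3.5, 3.8), a distance of √(1.1² + 1.6²) ≈ 1.9.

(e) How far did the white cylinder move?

3.0

From (0.8, 3.6) to (1.8, 6.4), the white cylinder covered √(1.0² + 2.8²) ≈ 3.0 units.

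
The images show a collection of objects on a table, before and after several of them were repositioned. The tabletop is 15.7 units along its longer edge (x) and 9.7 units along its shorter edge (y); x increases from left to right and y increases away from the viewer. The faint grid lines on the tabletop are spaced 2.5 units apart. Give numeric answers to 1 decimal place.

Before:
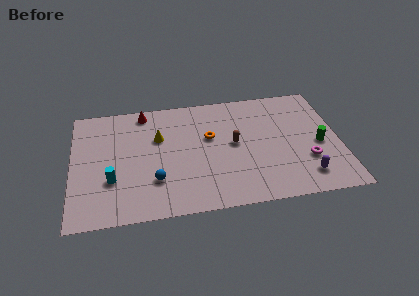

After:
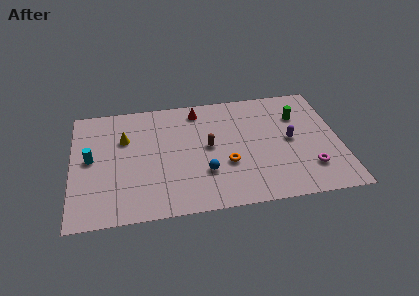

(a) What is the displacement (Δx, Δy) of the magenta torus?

(0.1, -0.7)

The magenta torus was at about (13.7, 3.1) and moved to about (13.8, 2.4).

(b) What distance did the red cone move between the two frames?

3.2

The red cone moved from about (4.3, 8.6) to (7.5, 8.3), a distance of √(3.2² + 0.3²) ≈ 3.2.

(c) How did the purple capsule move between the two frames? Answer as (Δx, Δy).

(-0.7, 3.1)

From the two frames, the purple capsule sits at roughly (13.5, 1.8) before and (12.8, 4.9) after.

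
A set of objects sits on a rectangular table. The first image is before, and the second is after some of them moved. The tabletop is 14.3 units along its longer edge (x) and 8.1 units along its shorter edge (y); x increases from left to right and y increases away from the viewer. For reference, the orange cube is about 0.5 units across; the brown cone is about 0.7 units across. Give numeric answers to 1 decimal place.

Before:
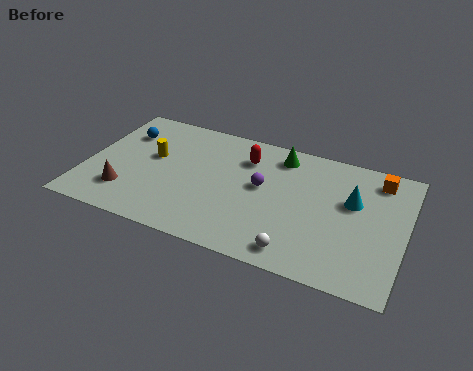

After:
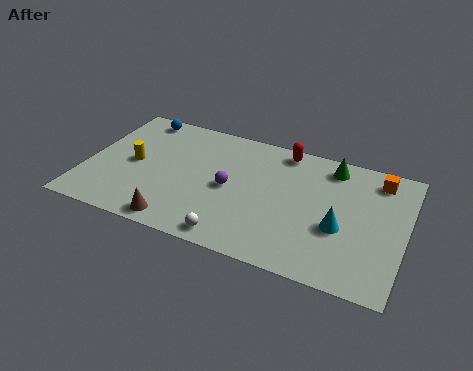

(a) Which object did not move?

the orange cube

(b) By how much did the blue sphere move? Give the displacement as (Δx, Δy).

(0.5, 1.3)

The blue sphere started near (1.4, 5.9) and ended near (1.9, 7.2).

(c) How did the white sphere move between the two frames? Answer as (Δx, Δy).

(-2.8, -0.2)

From the two frames, the white sphere sits at roughly (9.8, 1.1) before and (7.0, 0.9) after.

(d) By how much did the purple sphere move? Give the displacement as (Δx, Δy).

(-1.4, -0.6)

From the two frames, the purple sphere sits at roughly (7.9, 4.5) before and (6.5, 3.9) after.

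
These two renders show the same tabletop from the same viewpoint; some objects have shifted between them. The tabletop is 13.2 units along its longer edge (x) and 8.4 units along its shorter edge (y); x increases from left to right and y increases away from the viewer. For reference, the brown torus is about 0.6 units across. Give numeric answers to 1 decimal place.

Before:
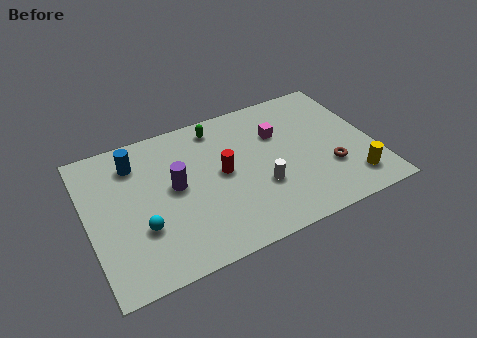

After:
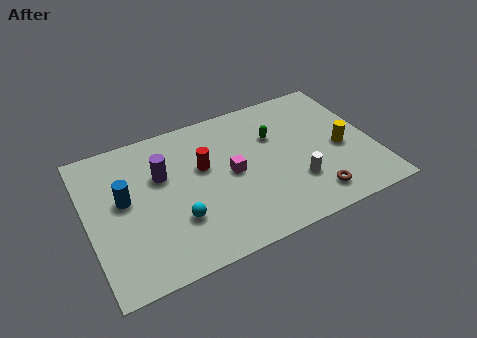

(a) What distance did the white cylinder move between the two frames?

1.6

The white cylinder was near (7.8, 2.9) before and (9.4, 2.5) after, so it travelled √(1.6² + 0.4²) ≈ 1.6 units.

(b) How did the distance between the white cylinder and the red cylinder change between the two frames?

+2.6

Before: roughly 2.2 units apart; after: 4.8. That's 2.6 units further apart.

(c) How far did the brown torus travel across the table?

1.6

The brown torus moved from about (11.0, 2.7) to (10.0, 1.4), a distance of √(1.0² + 1.3²) ≈ 1.6.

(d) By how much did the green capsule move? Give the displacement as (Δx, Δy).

(2.5, -1.6)

The green capsule was at about (6.3, 7.2) and moved to about (8.8, 5.6).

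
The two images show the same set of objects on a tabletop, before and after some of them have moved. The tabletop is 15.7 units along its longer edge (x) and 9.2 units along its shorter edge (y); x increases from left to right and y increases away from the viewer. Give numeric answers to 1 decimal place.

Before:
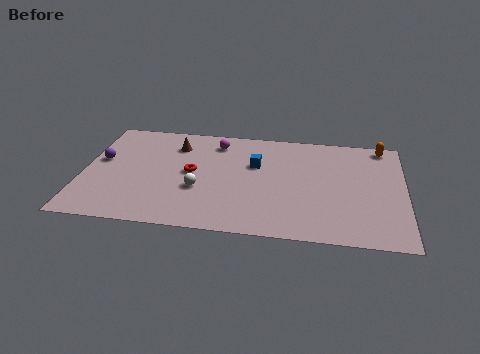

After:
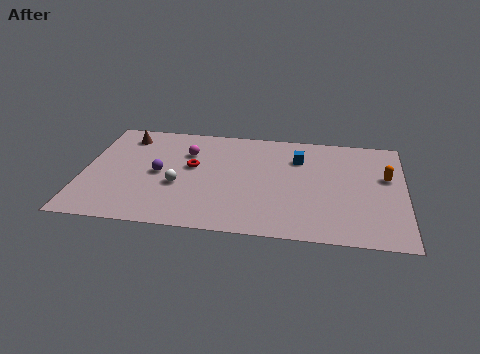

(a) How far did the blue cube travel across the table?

2.2

From (8.4, 5.9) to (10.5, 6.7), the blue cube covered √(2.1² + 0.8²) ≈ 2.2 units.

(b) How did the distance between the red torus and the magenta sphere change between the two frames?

-1.8

The distance was about 3.0 in the first image and 1.2 in the second, so they moved 1.8 units closer together.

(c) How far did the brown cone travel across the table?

2.5

The brown cone was near (4.4, 7.1) before and (1.9, 7.6) after, so it travelled √(2.5² + 0.5²) ≈ 2.5 units.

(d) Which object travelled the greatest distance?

the purple sphere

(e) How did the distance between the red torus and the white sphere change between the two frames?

+0.3

The distance was about 1.5 in the first image and 1.8 in the second, so they moved 0.3 units further apart.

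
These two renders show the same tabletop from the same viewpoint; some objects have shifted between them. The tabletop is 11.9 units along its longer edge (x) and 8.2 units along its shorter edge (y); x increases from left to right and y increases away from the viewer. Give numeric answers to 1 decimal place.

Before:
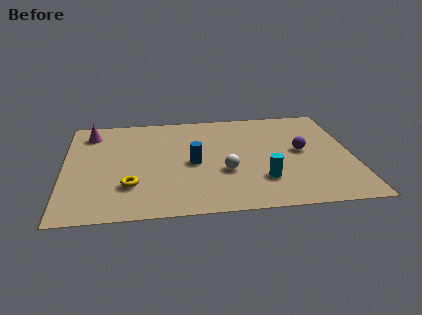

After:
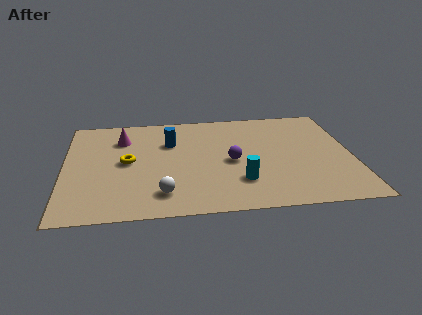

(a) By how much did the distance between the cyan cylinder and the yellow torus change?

-0.4

They were about 5.4 units apart before and 5.0 after — 0.4 units closer together.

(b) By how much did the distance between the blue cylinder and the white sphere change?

+2.5

Before: roughly 1.5 units apart; after: 4.0. That's 2.5 units further apart.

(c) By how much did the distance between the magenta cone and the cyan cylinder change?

-2.1

The distance was about 8.3 in the first image and 6.2 in the second, so they moved 2.1 units closer together.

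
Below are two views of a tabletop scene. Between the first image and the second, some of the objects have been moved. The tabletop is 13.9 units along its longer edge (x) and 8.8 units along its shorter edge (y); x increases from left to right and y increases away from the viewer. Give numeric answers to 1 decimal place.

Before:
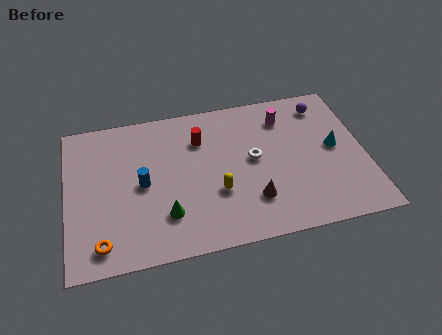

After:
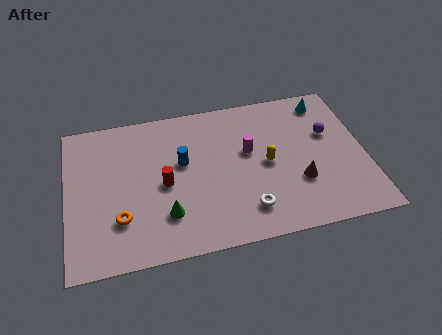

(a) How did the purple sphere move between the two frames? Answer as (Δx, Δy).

(0.1, -1.8)

From the two frames, the purple sphere sits at roughly (12.2, 7.3) before and (12.3, 5.5) after.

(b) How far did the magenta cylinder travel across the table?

2.5

From (10.3, 6.9) to (8.5, 5.2), the magenta cylinder covered √(1.8² + 1.7²) ≈ 2.5 units.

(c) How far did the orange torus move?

1.5

The orange torus was near (1.5, 1.3) before and (2.4, 2.5) after, so it travelled √(0.9² + 1.2²) ≈ 1.5 units.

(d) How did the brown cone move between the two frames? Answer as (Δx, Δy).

(2.2, 0.6)

The brown cone started near (8.5, 2.3) and ended near (10.7, 2.9).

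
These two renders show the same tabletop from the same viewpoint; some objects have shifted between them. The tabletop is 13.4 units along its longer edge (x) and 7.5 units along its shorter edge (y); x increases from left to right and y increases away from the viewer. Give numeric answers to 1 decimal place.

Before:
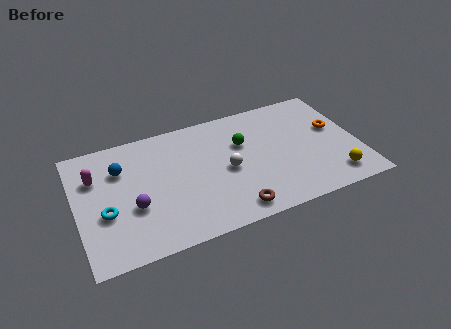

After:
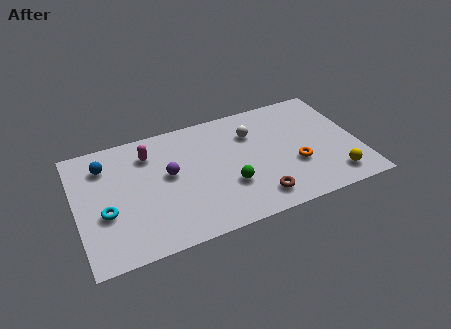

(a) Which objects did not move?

the cyan torus and the yellow sphere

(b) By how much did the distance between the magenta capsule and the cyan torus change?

+1.4

Before: roughly 2.3 units apart; after: 3.7. That's 1.4 units further apart.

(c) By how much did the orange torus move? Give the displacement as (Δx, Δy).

(-2.1, -1.7)

The orange torus started near (12.4, 4.4) and ended near (10.3, 2.7).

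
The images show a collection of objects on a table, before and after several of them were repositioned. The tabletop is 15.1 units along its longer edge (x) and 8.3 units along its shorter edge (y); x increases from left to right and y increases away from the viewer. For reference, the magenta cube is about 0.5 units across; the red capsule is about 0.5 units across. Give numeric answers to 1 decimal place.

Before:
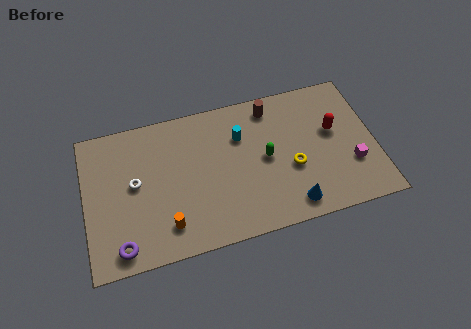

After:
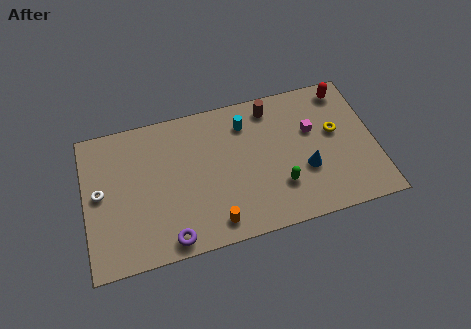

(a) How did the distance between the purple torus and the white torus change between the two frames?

+1.4

The distance was about 3.5 in the first image and 4.9 in the second, so they moved 1.4 units further apart.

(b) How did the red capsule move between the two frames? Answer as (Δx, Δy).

(0.8, 2.3)

From the two frames, the red capsule sits at roughly (13.0, 4.9) before and (13.8, 7.2) after.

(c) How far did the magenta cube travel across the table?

3.1

The magenta cube moved from about (13.8, 2.7) to (11.9, 5.2), a distance of √(1.9² + 2.5²) ≈ 3.1.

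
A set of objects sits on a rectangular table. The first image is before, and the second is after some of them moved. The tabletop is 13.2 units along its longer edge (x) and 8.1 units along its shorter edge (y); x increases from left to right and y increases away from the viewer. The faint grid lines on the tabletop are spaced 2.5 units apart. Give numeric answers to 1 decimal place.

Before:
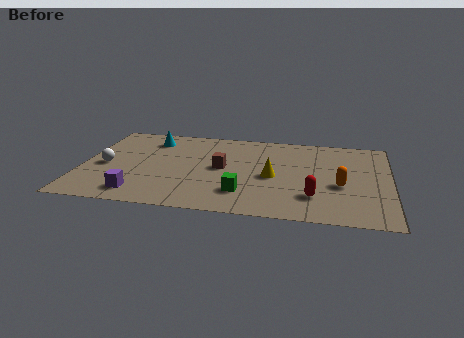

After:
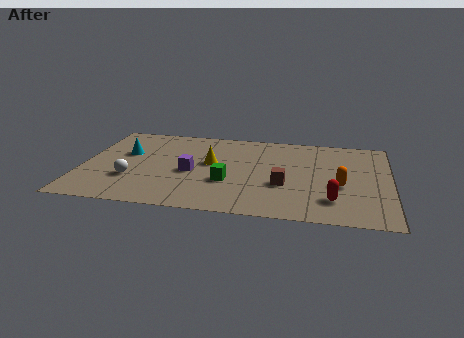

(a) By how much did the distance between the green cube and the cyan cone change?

-1.2

Before: roughly 6.2 units apart; after: 5.0. That's 1.2 units closer together.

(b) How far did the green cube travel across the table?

1.1

The green cube was near (7.0, 2.0) before and (6.3, 2.9) after, so it travelled √(0.7² + 0.9²) ≈ 1.1 units.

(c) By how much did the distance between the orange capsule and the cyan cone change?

+0.6

The distance was about 8.9 in the first image and 9.5 in the second, so they moved 0.6 units further apart.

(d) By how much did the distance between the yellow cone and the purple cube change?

-4.8

The distance was about 6.1 in the first image and 1.3 in the second, so they moved 4.8 units closer together.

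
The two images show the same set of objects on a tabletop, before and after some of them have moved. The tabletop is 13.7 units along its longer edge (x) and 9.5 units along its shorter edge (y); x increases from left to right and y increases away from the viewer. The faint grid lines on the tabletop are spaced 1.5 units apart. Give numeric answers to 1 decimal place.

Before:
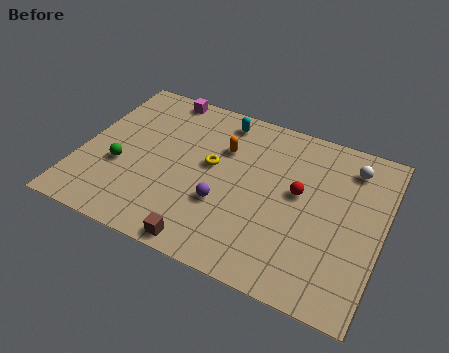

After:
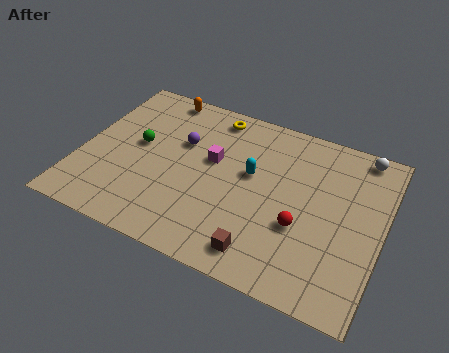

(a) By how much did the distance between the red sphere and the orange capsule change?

+5.0

They were about 3.8 units apart before and 8.8 after — 5.0 units further apart.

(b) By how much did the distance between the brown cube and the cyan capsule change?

-3.2

Before: roughly 7.4 units apart; after: 4.2. That's 3.2 units closer together.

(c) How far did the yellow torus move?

3.0

The yellow torus was near (5.9, 5.3) before and (5.6, 8.3) after, so it travelled √(0.3² + 3.0²) ≈ 3.0 units.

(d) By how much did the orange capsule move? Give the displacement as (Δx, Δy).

(-3.3, 2.1)

The orange capsule was at about (6.3, 6.5) and moved to about (3.0, 8.6).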